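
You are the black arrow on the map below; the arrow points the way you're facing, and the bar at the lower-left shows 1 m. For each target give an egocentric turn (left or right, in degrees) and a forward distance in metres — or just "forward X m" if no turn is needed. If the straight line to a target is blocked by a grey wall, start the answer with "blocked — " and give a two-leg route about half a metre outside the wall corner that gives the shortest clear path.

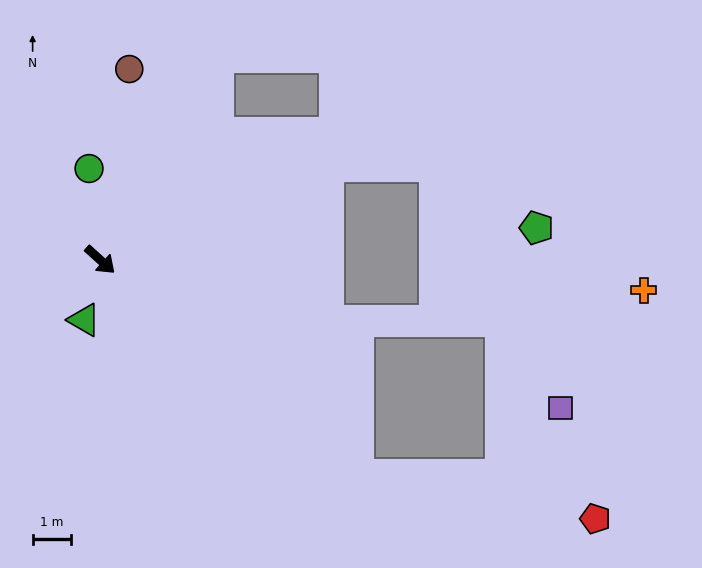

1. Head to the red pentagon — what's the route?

blocked — turn left 2°, forward 8.8 m, then turn left 30°, forward 6.3 m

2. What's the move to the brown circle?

turn left 124°, forward 5.1 m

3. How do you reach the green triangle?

turn right 63°, forward 1.6 m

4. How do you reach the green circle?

turn left 139°, forward 2.4 m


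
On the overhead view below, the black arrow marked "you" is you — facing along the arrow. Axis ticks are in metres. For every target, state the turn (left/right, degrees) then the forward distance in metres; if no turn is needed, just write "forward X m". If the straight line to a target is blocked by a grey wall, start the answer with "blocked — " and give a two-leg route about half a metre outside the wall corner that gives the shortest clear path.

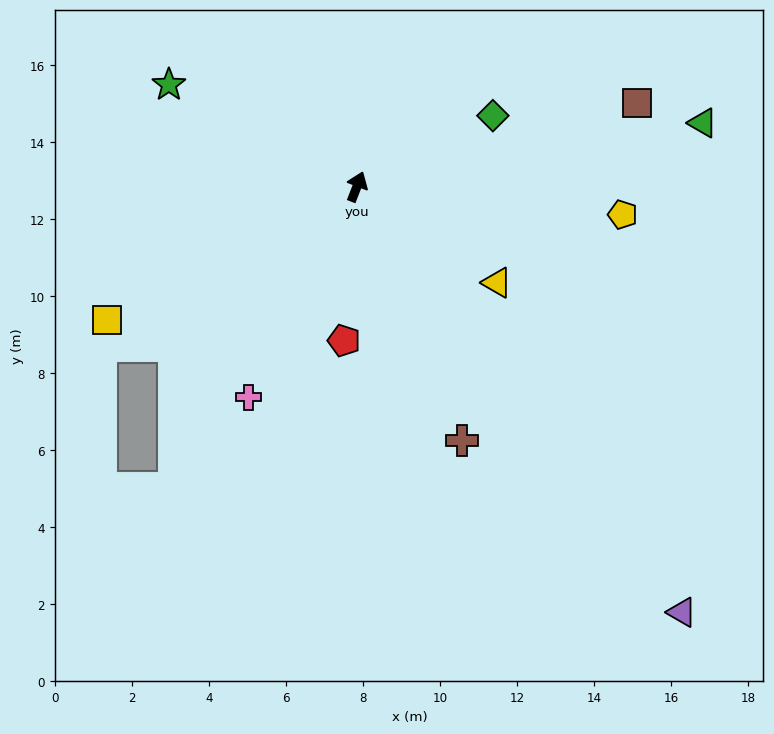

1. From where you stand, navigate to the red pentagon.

turn right 164°, forward 4.0 m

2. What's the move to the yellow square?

turn left 139°, forward 7.4 m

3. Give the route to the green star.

turn left 83°, forward 5.6 m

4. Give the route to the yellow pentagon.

turn right 75°, forward 6.9 m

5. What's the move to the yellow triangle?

turn right 103°, forward 4.4 m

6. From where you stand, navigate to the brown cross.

turn right 136°, forward 7.1 m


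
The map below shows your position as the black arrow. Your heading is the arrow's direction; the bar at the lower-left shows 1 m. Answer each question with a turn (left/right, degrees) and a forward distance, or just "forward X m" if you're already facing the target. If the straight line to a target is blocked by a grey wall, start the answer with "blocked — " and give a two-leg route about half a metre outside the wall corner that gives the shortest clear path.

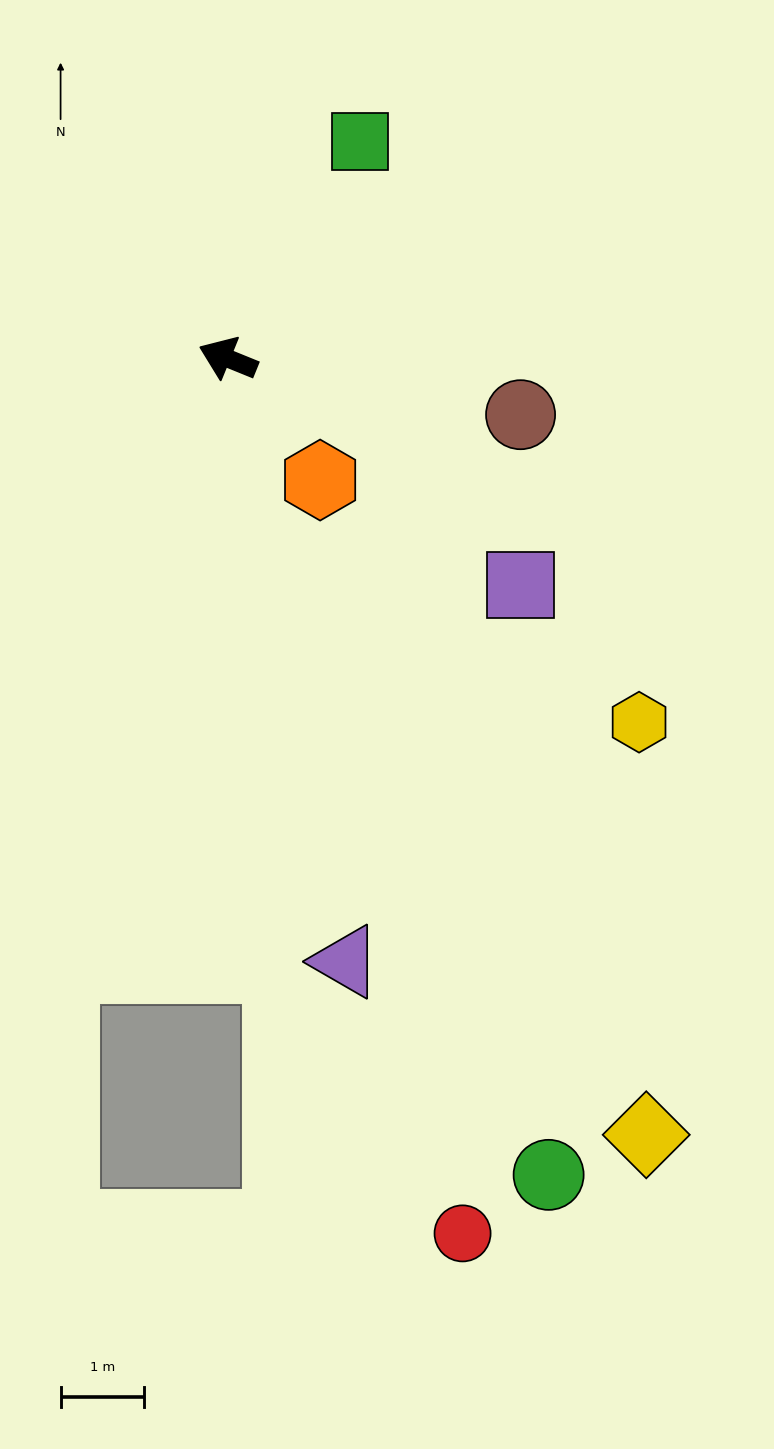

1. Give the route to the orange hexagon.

turn left 149°, forward 1.8 m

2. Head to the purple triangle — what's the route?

turn left 123°, forward 7.3 m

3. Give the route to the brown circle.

turn right 169°, forward 3.6 m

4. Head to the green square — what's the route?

turn right 99°, forward 3.0 m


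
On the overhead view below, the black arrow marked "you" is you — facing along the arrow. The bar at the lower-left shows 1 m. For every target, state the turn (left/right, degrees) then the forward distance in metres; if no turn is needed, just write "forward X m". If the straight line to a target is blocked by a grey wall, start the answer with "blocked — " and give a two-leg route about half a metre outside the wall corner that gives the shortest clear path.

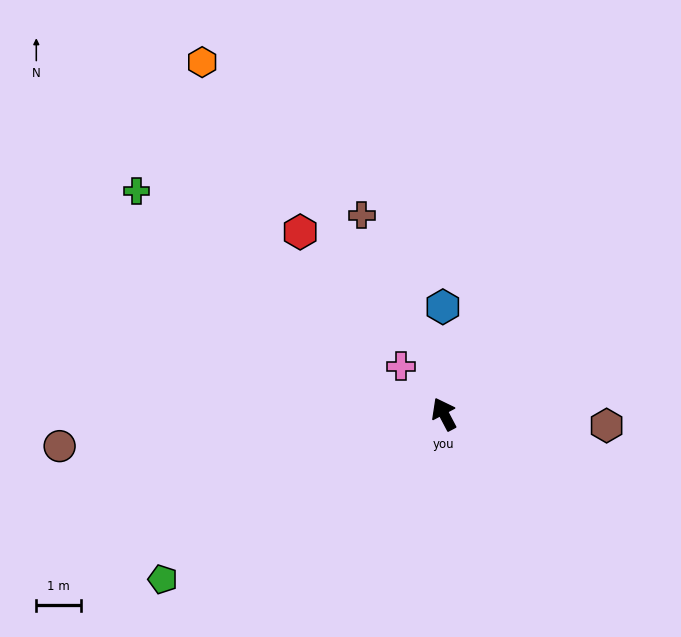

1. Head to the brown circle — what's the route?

turn left 67°, forward 8.6 m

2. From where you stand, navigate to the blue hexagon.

turn right 27°, forward 2.4 m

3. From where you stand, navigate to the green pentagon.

turn left 93°, forward 7.3 m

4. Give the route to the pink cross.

turn left 14°, forward 1.4 m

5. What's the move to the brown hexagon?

turn right 122°, forward 3.6 m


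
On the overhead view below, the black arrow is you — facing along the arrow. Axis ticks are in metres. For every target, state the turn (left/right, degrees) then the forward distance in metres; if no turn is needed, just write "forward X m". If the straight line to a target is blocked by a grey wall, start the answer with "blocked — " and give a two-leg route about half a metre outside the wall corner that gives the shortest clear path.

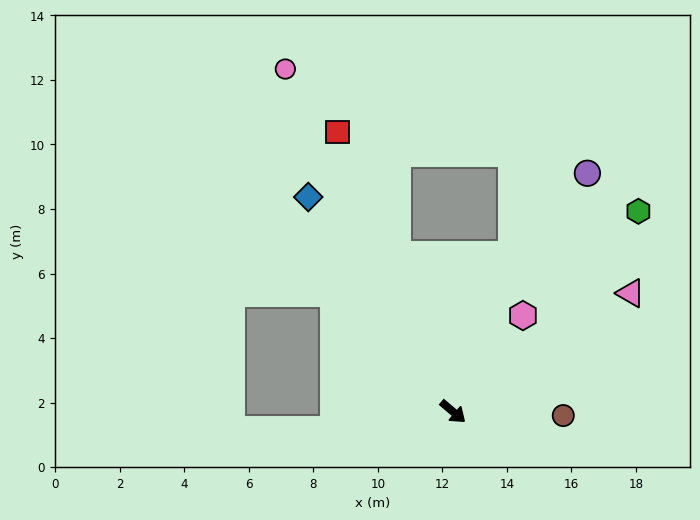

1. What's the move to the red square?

turn left 153°, forward 9.4 m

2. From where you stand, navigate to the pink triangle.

turn left 74°, forward 6.6 m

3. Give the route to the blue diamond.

turn left 164°, forward 8.0 m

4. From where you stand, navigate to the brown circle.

turn left 38°, forward 3.4 m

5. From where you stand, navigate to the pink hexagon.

turn left 94°, forward 3.7 m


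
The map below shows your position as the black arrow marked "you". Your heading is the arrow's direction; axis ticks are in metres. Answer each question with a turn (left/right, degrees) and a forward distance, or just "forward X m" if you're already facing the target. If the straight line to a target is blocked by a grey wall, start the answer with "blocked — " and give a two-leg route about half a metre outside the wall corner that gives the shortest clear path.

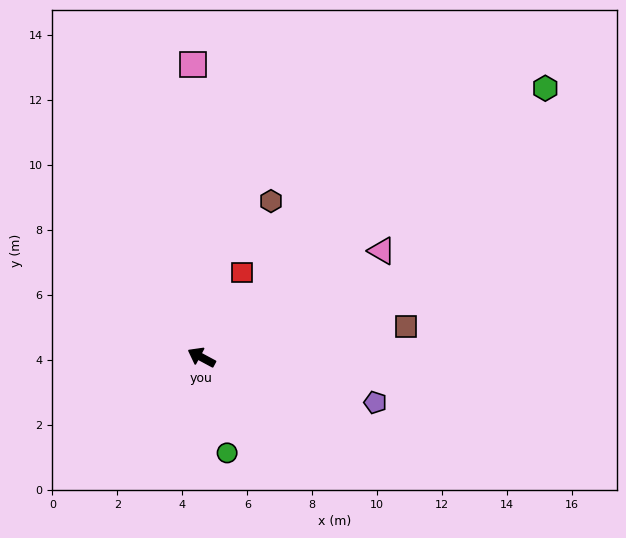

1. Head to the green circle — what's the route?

turn left 133°, forward 3.0 m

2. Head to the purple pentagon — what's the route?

turn right 166°, forward 5.5 m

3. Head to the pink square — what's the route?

turn right 60°, forward 9.0 m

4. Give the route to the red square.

turn right 87°, forward 2.9 m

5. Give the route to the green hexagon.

turn right 114°, forward 13.4 m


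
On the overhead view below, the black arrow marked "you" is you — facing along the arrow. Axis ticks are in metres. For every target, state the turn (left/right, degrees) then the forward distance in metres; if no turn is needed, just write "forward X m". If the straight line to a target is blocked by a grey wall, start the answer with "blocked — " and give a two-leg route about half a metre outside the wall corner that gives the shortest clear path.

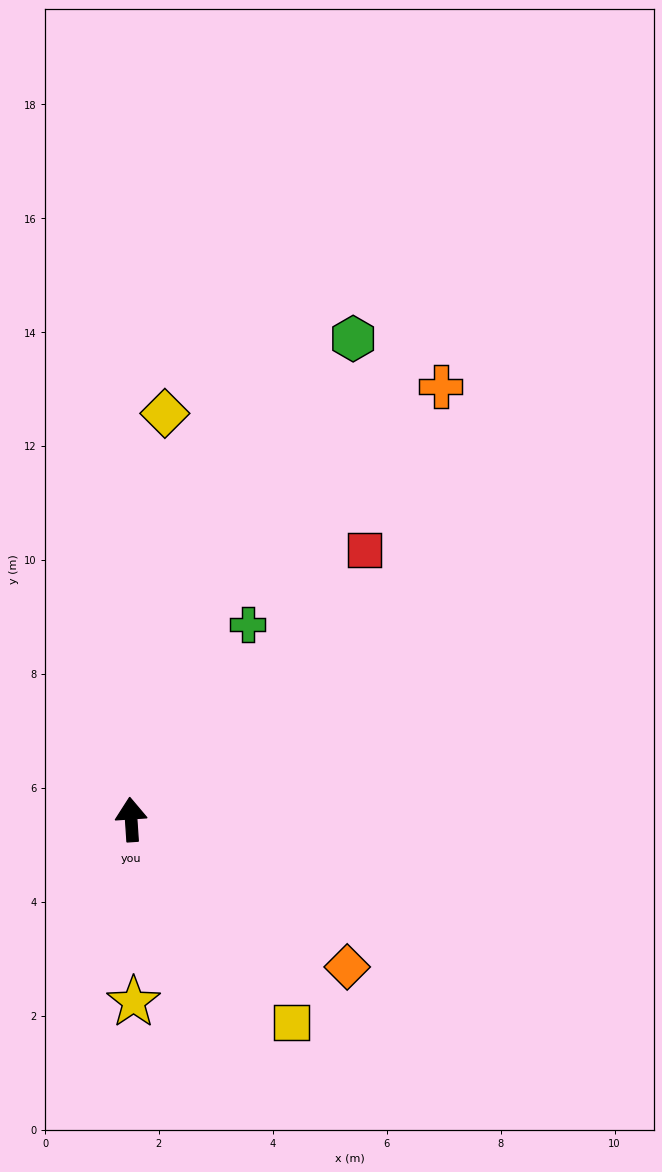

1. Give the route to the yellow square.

turn right 146°, forward 4.5 m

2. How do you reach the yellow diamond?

turn right 9°, forward 7.2 m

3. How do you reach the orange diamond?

turn right 128°, forward 4.6 m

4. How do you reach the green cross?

turn right 35°, forward 4.0 m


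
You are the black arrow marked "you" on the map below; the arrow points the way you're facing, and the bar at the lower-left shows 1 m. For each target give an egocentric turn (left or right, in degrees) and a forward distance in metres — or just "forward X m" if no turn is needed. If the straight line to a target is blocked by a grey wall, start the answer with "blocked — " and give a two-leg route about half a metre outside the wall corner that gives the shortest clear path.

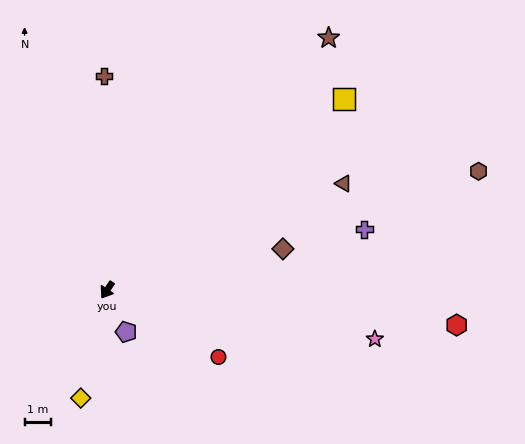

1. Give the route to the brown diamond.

turn left 137°, forward 6.9 m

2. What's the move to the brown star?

turn left 172°, forward 12.9 m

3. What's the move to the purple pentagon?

turn left 58°, forward 1.8 m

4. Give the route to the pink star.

turn left 113°, forward 10.4 m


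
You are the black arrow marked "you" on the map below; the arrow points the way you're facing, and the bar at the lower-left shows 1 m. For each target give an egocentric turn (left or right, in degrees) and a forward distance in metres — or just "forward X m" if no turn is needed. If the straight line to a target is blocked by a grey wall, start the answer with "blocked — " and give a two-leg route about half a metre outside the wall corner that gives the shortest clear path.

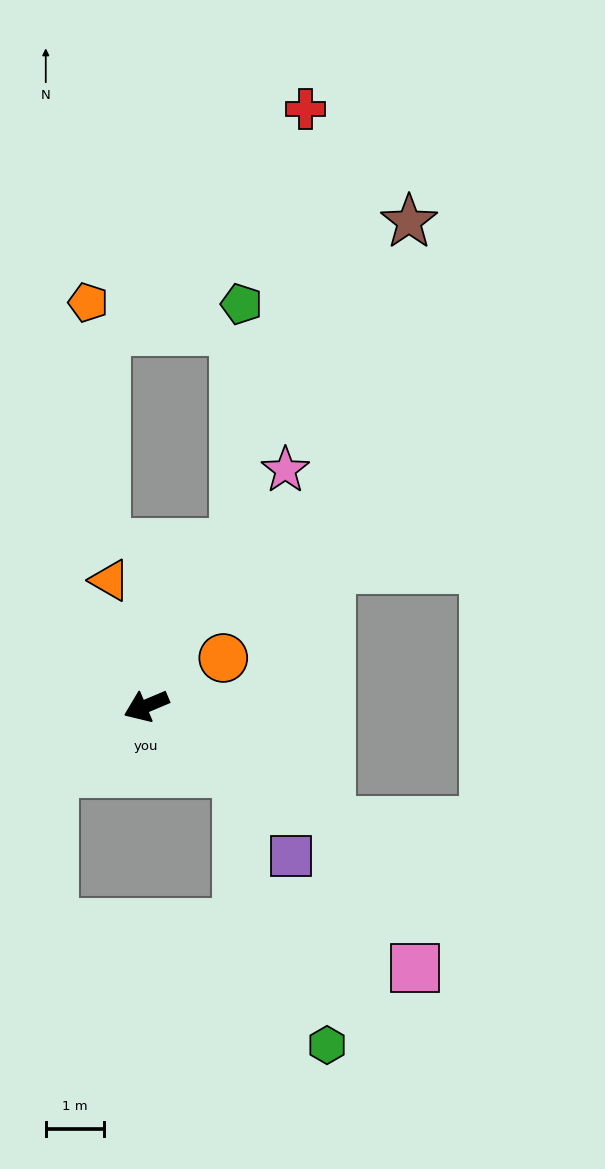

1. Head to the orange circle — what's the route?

turn right 171°, forward 1.5 m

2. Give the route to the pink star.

turn right 143°, forward 4.7 m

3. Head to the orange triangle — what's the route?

turn right 97°, forward 2.2 m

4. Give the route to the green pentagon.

blocked — turn right 141°, forward 3.1 m, then turn left 26°, forward 4.1 m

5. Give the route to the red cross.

blocked — turn right 141°, forward 3.1 m, then turn left 19°, forward 7.5 m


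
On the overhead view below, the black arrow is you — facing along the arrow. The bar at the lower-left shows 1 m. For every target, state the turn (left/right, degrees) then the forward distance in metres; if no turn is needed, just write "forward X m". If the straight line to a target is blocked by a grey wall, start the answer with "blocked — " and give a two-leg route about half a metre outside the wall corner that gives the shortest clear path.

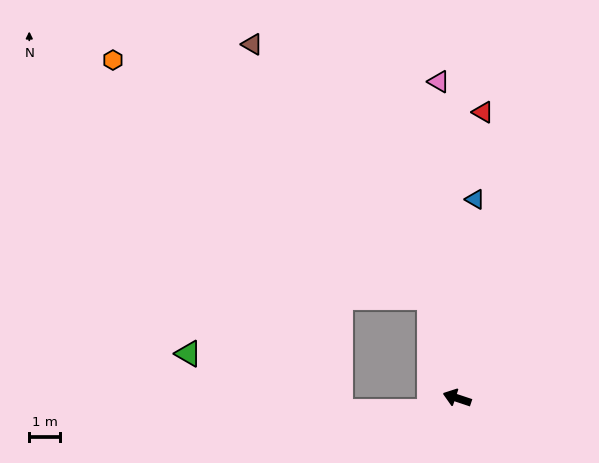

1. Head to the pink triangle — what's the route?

turn right 68°, forward 10.2 m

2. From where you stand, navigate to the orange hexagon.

blocked — turn right 57°, forward 3.4 m, then turn left 39°, forward 12.8 m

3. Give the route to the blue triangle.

turn right 77°, forward 6.4 m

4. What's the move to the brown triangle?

blocked — turn right 57°, forward 3.4 m, then turn left 21°, forward 10.0 m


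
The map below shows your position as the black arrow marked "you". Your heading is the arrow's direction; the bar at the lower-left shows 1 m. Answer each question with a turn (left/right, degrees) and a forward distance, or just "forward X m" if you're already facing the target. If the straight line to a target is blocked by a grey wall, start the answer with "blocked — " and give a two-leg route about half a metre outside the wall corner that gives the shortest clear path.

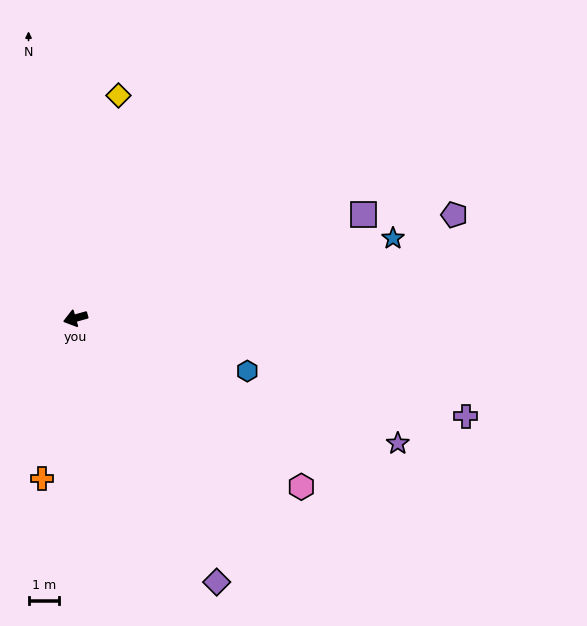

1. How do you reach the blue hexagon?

turn left 147°, forward 5.9 m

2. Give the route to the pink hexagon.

turn left 128°, forward 9.2 m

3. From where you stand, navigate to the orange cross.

turn left 62°, forward 5.3 m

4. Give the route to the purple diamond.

turn left 102°, forward 9.8 m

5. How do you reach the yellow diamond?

turn right 117°, forward 7.4 m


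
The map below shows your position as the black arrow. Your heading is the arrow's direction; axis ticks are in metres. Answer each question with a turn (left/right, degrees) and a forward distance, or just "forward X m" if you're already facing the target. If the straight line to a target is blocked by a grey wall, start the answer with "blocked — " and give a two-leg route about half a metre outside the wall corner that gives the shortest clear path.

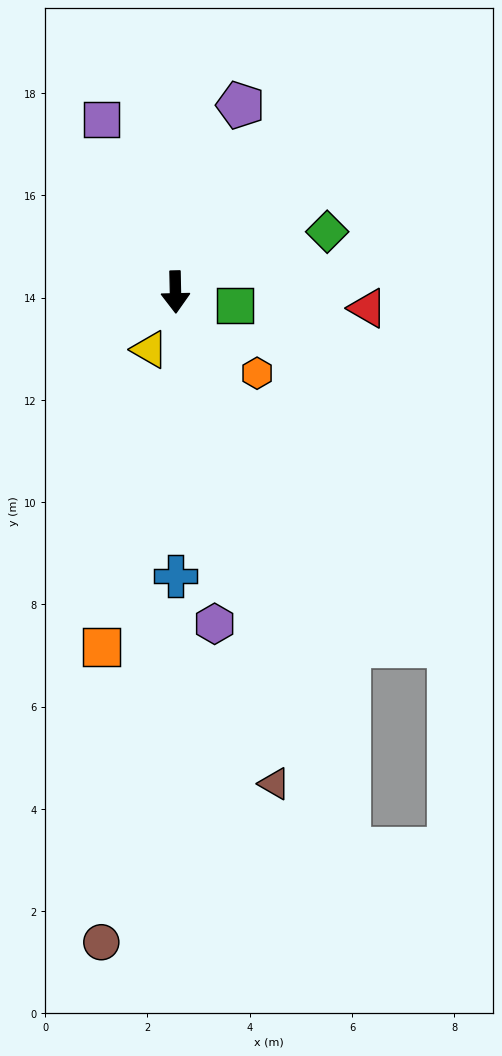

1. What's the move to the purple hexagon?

turn left 6°, forward 6.5 m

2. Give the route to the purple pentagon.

turn left 160°, forward 3.9 m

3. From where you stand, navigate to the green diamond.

turn left 110°, forward 3.2 m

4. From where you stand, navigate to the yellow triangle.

turn right 25°, forward 1.2 m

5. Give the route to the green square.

turn left 76°, forward 1.2 m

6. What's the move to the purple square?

turn right 158°, forward 3.7 m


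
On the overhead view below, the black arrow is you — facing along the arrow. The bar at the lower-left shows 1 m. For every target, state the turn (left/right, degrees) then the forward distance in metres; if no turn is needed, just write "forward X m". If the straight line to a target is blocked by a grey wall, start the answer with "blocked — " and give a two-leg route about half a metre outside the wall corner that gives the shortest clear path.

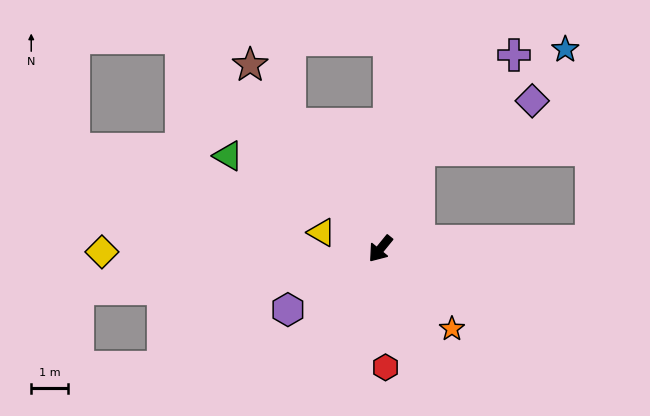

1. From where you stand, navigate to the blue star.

blocked — turn right 163°, forward 2.9 m, then turn right 33°, forward 4.8 m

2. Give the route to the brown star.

turn right 106°, forward 6.1 m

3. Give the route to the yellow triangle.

turn right 66°, forward 1.7 m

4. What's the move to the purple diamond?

blocked — turn right 163°, forward 2.9 m, then turn right 44°, forward 3.3 m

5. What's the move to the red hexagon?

turn left 42°, forward 3.2 m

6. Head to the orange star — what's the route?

turn left 81°, forward 2.9 m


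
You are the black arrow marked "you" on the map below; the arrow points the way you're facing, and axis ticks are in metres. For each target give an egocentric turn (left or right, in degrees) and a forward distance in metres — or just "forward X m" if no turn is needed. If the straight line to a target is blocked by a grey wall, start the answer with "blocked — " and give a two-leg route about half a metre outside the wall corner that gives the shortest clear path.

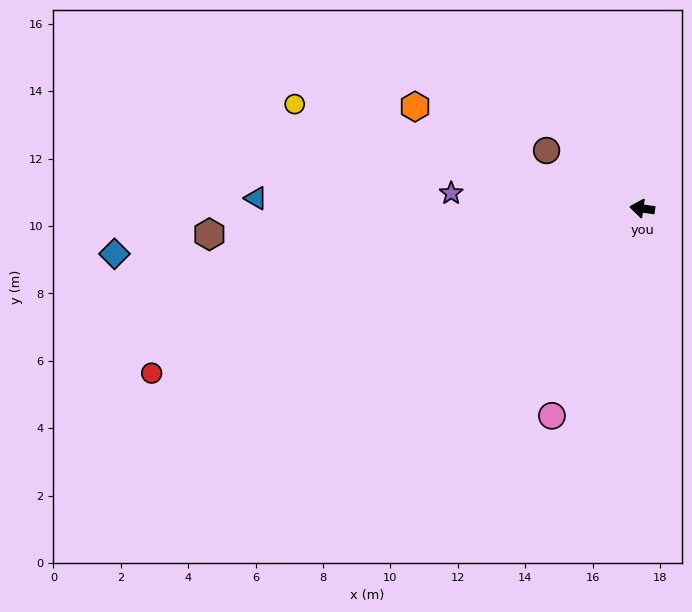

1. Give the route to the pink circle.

turn left 74°, forward 6.7 m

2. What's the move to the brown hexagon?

turn left 11°, forward 12.9 m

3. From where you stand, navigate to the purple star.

turn left 3°, forward 5.7 m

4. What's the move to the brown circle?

turn right 23°, forward 3.3 m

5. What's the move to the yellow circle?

turn right 9°, forward 10.8 m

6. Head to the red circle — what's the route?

turn left 27°, forward 15.4 m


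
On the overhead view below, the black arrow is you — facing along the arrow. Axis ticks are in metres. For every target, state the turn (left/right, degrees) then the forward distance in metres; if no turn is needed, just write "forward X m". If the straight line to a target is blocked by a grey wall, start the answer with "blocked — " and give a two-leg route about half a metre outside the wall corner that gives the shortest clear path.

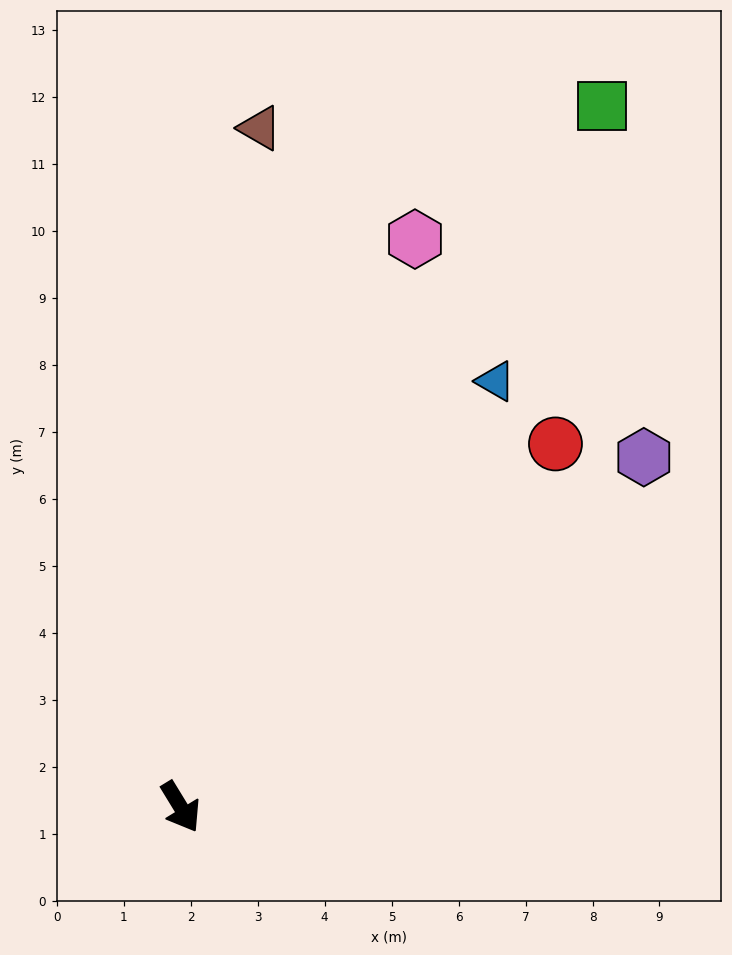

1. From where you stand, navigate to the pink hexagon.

turn left 126°, forward 9.2 m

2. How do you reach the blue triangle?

turn left 112°, forward 7.9 m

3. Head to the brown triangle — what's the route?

turn left 142°, forward 10.2 m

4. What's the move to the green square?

turn left 118°, forward 12.2 m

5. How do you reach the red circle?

turn left 103°, forward 7.8 m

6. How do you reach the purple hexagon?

turn left 96°, forward 8.7 m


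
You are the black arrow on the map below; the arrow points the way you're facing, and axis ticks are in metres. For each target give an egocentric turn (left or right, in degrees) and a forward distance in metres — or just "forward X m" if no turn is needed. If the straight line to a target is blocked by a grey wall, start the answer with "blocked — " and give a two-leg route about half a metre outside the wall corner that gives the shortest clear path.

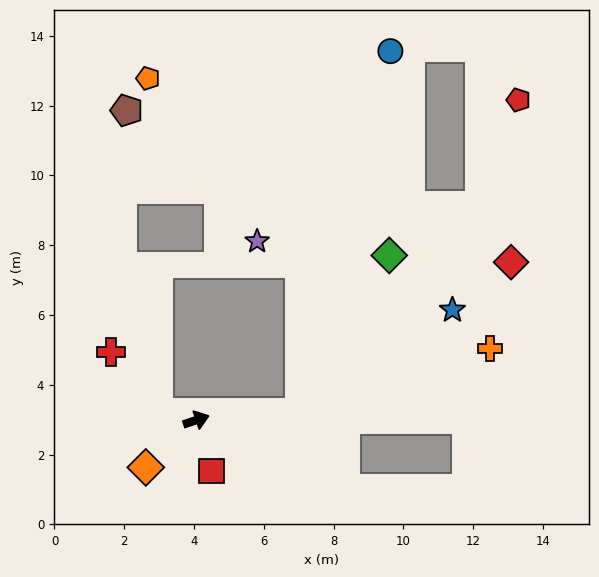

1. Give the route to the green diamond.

blocked — turn right 15°, forward 3.0 m, then turn left 57°, forward 5.2 m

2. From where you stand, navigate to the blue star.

blocked — turn right 15°, forward 3.0 m, then turn left 30°, forward 5.3 m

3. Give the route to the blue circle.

blocked — turn right 15°, forward 3.0 m, then turn left 72°, forward 10.7 m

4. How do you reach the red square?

turn right 92°, forward 1.5 m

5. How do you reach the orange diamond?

turn right 156°, forward 2.0 m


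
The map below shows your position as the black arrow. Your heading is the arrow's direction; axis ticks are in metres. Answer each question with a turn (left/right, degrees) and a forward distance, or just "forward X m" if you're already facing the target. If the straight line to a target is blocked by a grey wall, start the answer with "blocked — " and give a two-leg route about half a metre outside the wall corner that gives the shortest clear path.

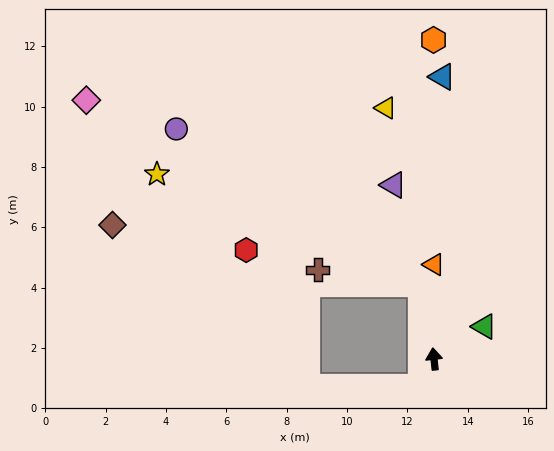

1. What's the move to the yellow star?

blocked — turn left 4°, forward 2.5 m, then turn left 57°, forward 9.5 m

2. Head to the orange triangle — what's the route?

turn right 6°, forward 3.1 m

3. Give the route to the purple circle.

blocked — turn left 4°, forward 2.5 m, then turn left 47°, forward 9.6 m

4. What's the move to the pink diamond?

blocked — turn left 4°, forward 2.5 m, then turn left 51°, forward 12.6 m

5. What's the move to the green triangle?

turn right 63°, forward 2.0 m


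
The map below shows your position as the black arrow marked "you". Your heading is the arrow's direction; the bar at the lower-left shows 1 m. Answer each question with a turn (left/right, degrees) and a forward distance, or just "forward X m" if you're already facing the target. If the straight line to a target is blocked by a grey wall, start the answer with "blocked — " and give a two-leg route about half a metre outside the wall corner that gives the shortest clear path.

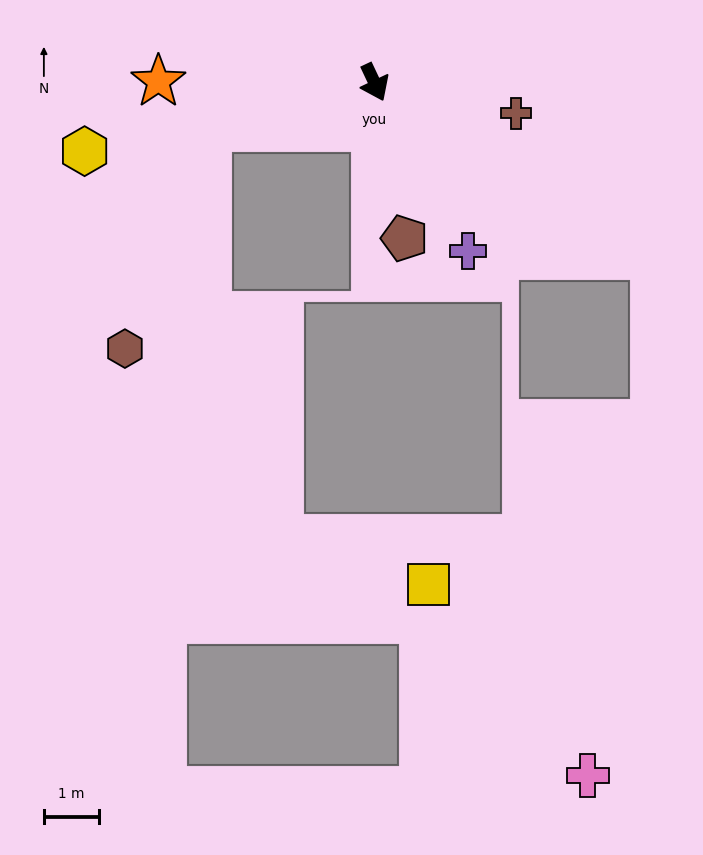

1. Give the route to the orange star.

turn right 116°, forward 3.9 m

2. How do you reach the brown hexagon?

blocked — turn right 100°, forward 3.1 m, then turn left 54°, forward 4.3 m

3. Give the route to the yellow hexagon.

turn right 102°, forward 5.4 m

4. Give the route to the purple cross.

turn left 4°, forward 3.5 m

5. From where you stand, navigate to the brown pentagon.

turn right 14°, forward 2.9 m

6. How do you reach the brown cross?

turn left 52°, forward 2.6 m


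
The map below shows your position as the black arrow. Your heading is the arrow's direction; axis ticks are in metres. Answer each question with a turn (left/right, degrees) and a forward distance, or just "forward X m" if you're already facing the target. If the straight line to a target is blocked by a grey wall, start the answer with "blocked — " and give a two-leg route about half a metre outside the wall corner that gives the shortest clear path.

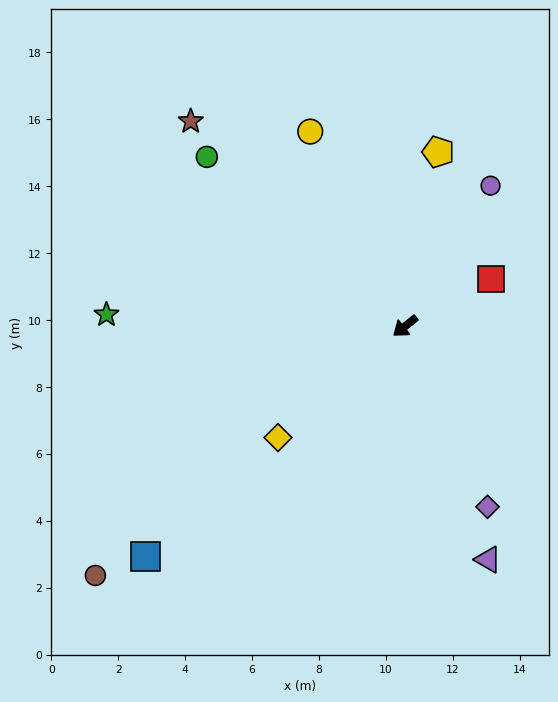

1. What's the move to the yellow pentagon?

turn right 139°, forward 5.3 m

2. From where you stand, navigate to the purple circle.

turn right 160°, forward 4.9 m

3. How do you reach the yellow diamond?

turn left 3°, forward 5.0 m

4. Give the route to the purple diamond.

turn left 76°, forward 5.9 m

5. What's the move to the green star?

turn right 41°, forward 8.9 m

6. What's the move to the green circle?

turn right 79°, forward 7.8 m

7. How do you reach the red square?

turn left 170°, forward 2.9 m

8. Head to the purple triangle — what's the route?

turn left 71°, forward 7.4 m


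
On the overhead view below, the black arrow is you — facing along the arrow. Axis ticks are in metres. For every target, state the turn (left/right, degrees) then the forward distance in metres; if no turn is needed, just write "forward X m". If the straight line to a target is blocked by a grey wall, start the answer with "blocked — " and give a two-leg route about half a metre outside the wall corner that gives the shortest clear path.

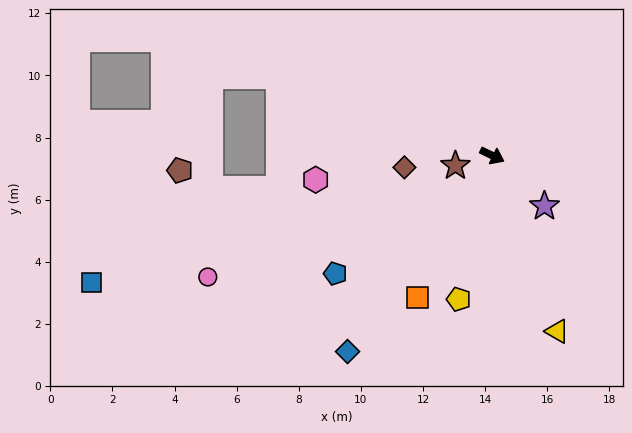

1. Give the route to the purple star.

turn right 18°, forward 2.3 m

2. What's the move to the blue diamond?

turn right 101°, forward 7.8 m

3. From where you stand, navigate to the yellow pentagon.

turn right 77°, forward 4.8 m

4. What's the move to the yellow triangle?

turn right 44°, forward 6.0 m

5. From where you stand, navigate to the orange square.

turn right 92°, forward 5.2 m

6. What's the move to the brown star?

turn right 139°, forward 1.2 m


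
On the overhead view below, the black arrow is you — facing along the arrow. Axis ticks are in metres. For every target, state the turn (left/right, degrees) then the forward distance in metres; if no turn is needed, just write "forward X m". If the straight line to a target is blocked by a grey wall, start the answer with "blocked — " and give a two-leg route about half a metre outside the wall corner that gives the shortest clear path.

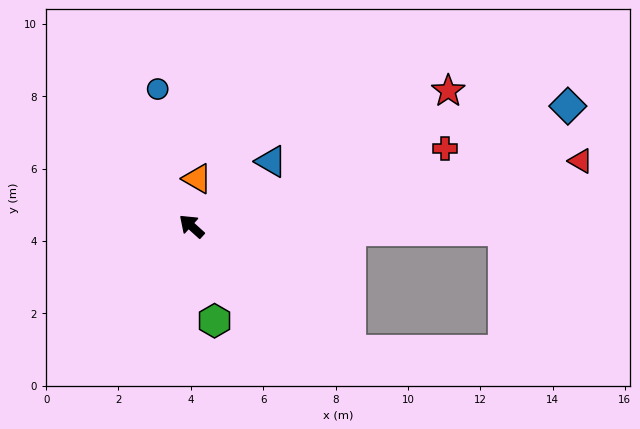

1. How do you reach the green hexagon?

turn left 146°, forward 2.7 m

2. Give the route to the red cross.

turn right 121°, forward 7.3 m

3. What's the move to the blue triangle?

turn right 99°, forward 2.8 m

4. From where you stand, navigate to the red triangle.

turn right 128°, forward 10.9 m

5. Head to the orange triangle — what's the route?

turn right 55°, forward 1.3 m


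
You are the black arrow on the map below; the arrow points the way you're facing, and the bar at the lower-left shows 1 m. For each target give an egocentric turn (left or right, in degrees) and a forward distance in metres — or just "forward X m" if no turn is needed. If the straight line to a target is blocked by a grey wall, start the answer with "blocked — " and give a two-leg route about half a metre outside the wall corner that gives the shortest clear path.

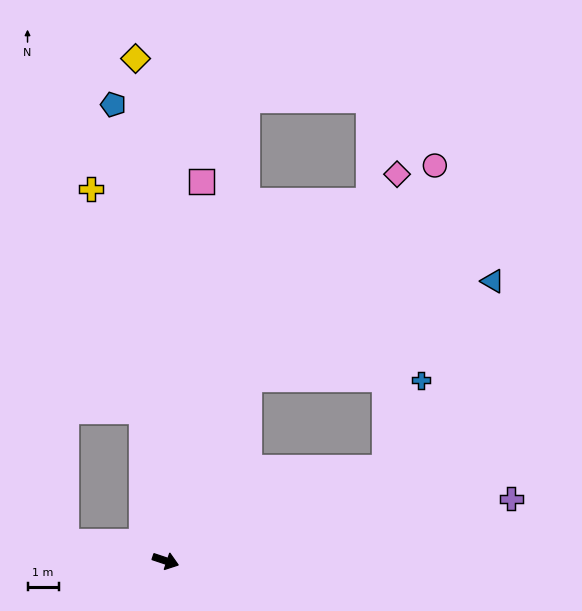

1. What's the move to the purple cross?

turn left 29°, forward 11.3 m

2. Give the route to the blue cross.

blocked — turn left 41°, forward 7.7 m, then turn left 45°, forward 3.0 m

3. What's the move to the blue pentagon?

turn left 115°, forward 14.8 m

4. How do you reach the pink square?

turn left 103°, forward 12.3 m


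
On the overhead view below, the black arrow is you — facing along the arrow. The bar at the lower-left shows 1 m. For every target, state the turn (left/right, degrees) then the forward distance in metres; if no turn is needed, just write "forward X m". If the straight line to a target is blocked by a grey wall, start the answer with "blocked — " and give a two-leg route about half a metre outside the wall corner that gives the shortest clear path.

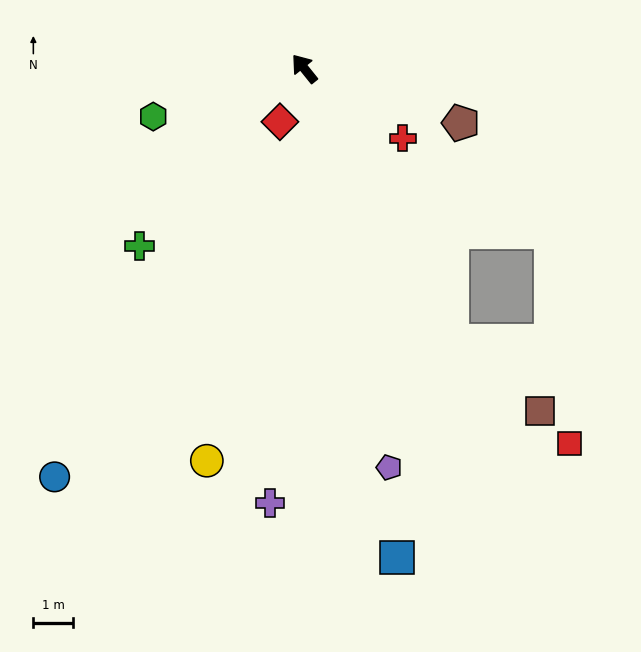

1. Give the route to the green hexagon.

turn left 69°, forward 4.0 m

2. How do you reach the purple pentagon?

turn left 153°, forward 10.3 m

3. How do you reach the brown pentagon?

turn right 148°, forward 4.2 m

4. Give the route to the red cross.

turn right 164°, forward 3.0 m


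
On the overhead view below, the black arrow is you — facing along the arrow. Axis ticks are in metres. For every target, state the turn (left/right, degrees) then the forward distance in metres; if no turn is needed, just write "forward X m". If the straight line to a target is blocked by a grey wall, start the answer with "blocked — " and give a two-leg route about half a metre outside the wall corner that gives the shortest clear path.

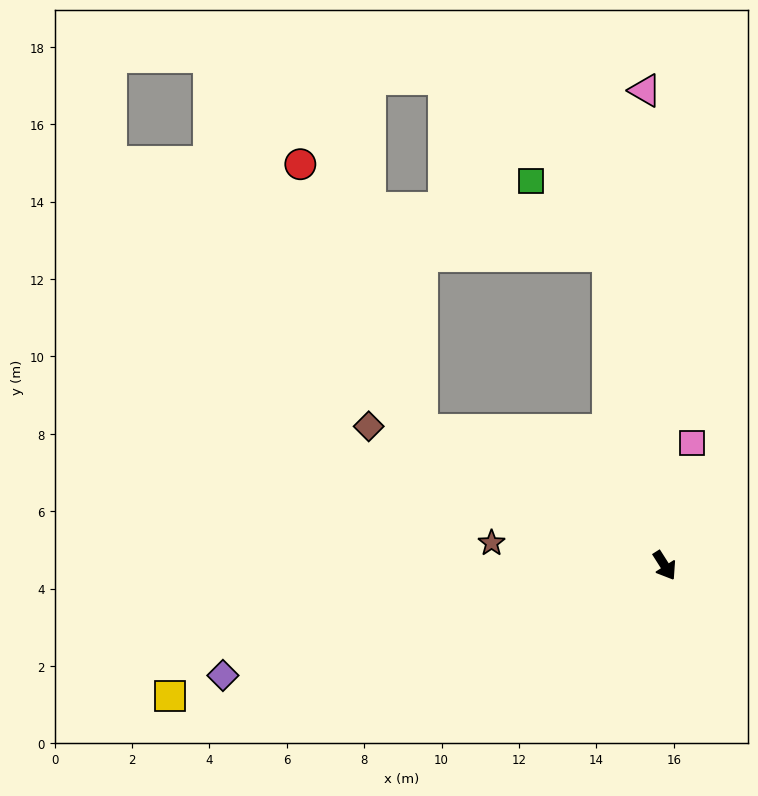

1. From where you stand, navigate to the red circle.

blocked — turn right 152°, forward 7.2 m, then turn right 36°, forward 7.6 m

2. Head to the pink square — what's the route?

turn left 135°, forward 3.3 m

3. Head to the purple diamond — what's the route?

turn right 108°, forward 11.8 m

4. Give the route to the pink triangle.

turn left 150°, forward 12.3 m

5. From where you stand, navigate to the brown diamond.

turn right 148°, forward 8.5 m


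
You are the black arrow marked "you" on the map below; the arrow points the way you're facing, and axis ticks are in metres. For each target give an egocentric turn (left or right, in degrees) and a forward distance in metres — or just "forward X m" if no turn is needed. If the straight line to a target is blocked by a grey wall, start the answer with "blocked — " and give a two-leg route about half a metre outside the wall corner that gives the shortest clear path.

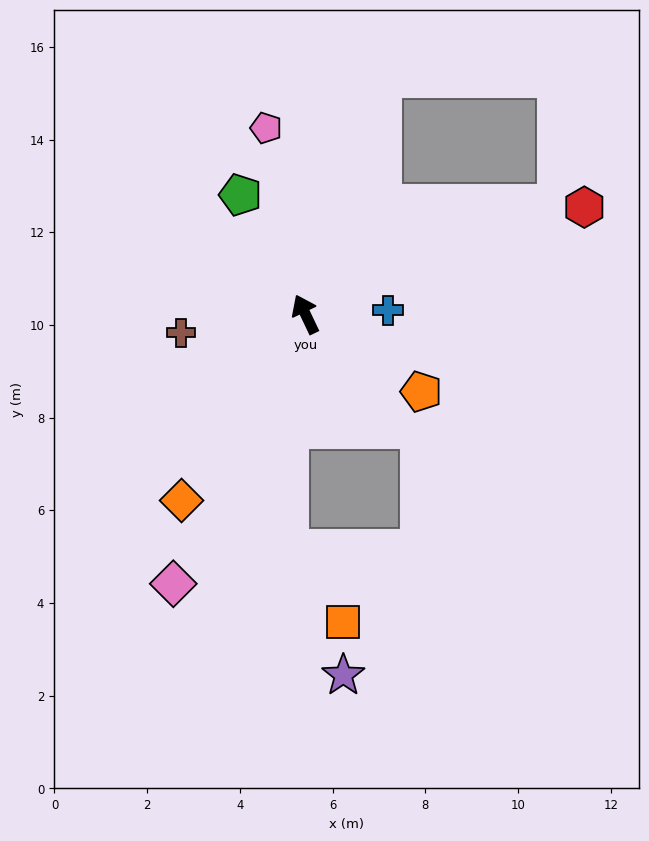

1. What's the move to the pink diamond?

turn left 128°, forward 6.5 m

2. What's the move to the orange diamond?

turn left 121°, forward 4.8 m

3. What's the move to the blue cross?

turn right 113°, forward 1.8 m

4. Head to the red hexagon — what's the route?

turn right 94°, forward 6.4 m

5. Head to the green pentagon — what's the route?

turn left 3°, forward 2.9 m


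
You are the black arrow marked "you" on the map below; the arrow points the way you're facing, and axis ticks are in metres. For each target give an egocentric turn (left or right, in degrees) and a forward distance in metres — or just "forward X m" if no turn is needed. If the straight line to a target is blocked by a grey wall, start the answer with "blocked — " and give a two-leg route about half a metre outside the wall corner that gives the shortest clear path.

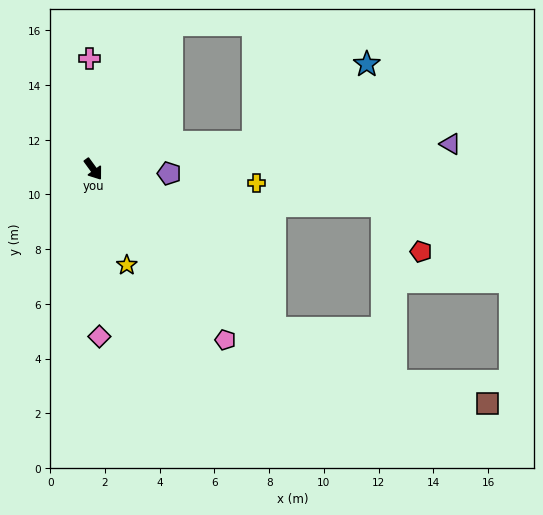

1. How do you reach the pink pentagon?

forward 7.9 m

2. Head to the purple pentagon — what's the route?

turn left 51°, forward 2.8 m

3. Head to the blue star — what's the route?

blocked — turn left 63°, forward 5.9 m, then turn left 26°, forward 5.0 m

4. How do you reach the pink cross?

turn left 146°, forward 4.0 m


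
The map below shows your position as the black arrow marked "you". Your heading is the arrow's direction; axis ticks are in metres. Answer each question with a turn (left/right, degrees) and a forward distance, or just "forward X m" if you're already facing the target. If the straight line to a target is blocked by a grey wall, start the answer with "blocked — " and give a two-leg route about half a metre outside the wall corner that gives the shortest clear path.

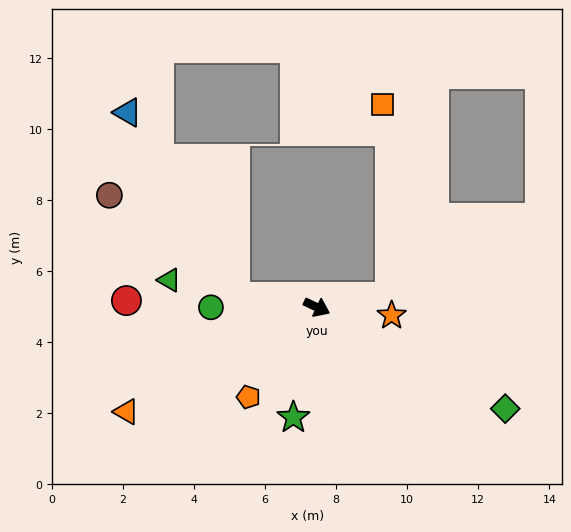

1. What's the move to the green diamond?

turn right 3°, forward 6.0 m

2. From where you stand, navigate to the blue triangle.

blocked — turn right 162°, forward 2.3 m, then turn right 53°, forward 6.0 m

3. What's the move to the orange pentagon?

turn right 102°, forward 3.2 m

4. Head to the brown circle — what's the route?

blocked — turn right 162°, forward 2.3 m, then turn right 32°, forward 4.6 m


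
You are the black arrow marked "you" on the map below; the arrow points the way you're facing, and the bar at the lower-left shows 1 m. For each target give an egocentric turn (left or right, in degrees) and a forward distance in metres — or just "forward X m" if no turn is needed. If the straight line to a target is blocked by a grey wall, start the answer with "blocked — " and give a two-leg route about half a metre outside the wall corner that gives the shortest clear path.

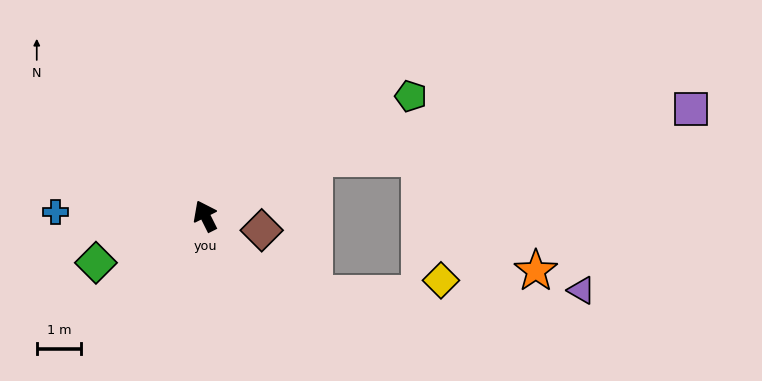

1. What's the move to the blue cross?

turn left 62°, forward 3.4 m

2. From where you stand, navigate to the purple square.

blocked — turn right 89°, forward 2.8 m, then turn right 20°, forward 8.6 m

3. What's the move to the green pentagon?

turn right 86°, forward 5.4 m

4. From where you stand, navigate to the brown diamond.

turn right 131°, forward 1.3 m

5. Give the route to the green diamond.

turn left 87°, forward 2.7 m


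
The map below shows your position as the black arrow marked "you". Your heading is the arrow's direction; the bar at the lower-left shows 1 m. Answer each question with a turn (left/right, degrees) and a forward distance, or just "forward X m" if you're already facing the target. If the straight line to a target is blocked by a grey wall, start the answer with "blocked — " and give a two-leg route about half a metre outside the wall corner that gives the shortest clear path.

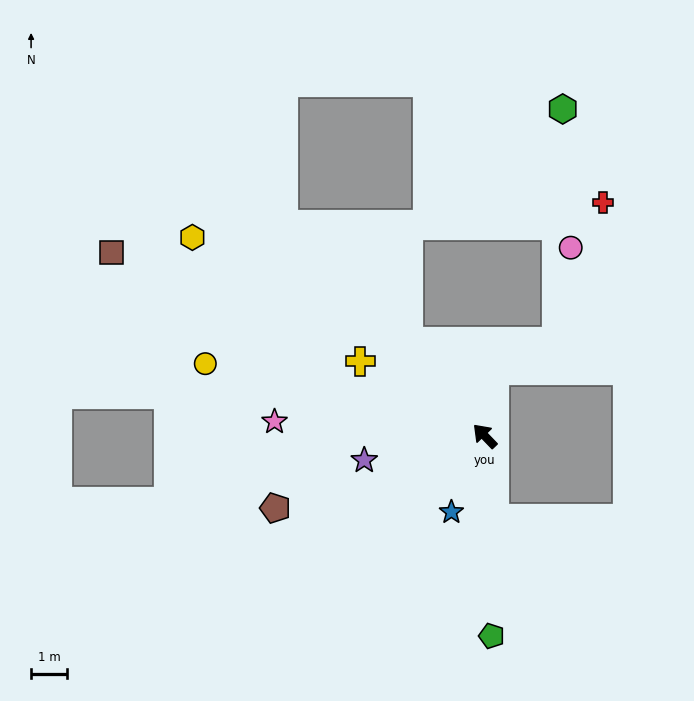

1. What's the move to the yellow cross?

turn left 15°, forward 4.0 m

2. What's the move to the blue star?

turn left 112°, forward 2.3 m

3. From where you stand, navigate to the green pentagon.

turn left 138°, forward 5.5 m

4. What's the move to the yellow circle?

turn left 32°, forward 8.0 m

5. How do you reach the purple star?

turn left 57°, forward 3.4 m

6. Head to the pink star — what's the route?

turn left 42°, forward 5.8 m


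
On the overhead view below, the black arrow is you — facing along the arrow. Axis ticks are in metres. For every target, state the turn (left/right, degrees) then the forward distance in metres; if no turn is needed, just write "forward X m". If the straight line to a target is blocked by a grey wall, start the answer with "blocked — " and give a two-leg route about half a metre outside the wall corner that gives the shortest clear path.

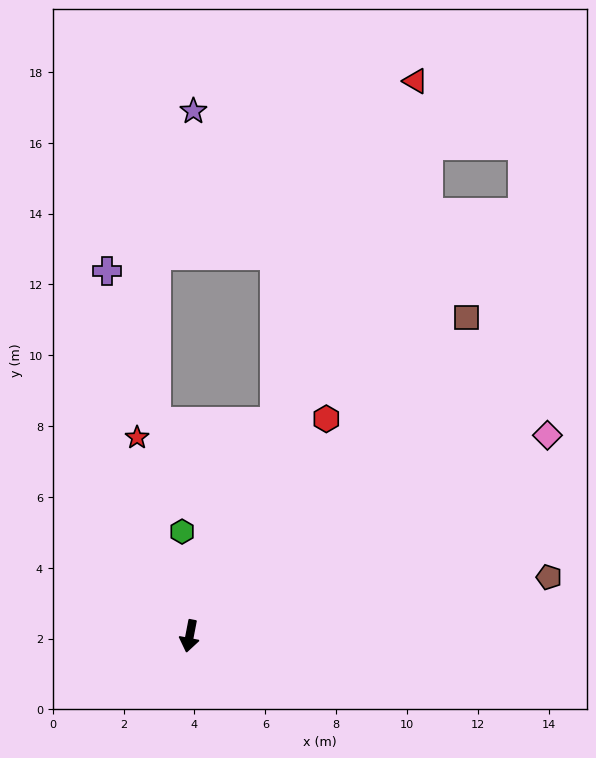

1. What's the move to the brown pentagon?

turn left 110°, forward 10.3 m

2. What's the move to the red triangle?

turn left 169°, forward 16.9 m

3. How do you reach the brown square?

turn left 150°, forward 11.9 m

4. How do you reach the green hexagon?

turn right 165°, forward 3.0 m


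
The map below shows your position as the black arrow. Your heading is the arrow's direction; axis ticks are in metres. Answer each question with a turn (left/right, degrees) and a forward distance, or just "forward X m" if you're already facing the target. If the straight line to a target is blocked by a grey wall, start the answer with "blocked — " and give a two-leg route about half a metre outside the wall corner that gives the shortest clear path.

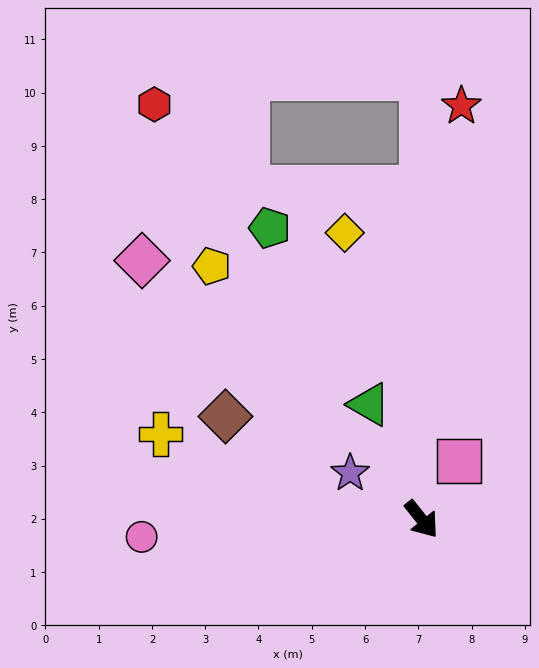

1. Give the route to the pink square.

turn left 108°, forward 1.3 m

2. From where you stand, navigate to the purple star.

turn right 162°, forward 1.6 m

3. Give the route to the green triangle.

turn left 166°, forward 2.4 m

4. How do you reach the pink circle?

turn right 125°, forward 5.3 m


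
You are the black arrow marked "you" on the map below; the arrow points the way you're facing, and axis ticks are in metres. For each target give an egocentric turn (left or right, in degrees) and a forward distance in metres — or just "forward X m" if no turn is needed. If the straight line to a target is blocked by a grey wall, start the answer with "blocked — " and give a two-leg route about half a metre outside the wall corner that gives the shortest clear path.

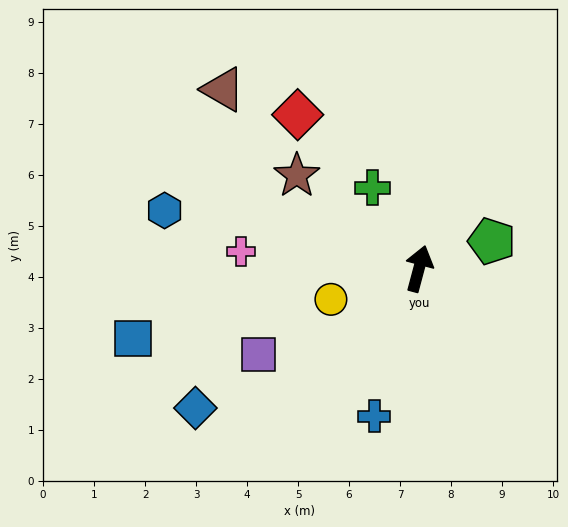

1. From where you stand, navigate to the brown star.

turn left 68°, forward 3.0 m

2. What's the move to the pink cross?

turn left 99°, forward 3.5 m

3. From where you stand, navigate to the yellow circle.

turn left 124°, forward 1.8 m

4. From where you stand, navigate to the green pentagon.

turn right 54°, forward 1.5 m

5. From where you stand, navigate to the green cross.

turn left 45°, forward 1.8 m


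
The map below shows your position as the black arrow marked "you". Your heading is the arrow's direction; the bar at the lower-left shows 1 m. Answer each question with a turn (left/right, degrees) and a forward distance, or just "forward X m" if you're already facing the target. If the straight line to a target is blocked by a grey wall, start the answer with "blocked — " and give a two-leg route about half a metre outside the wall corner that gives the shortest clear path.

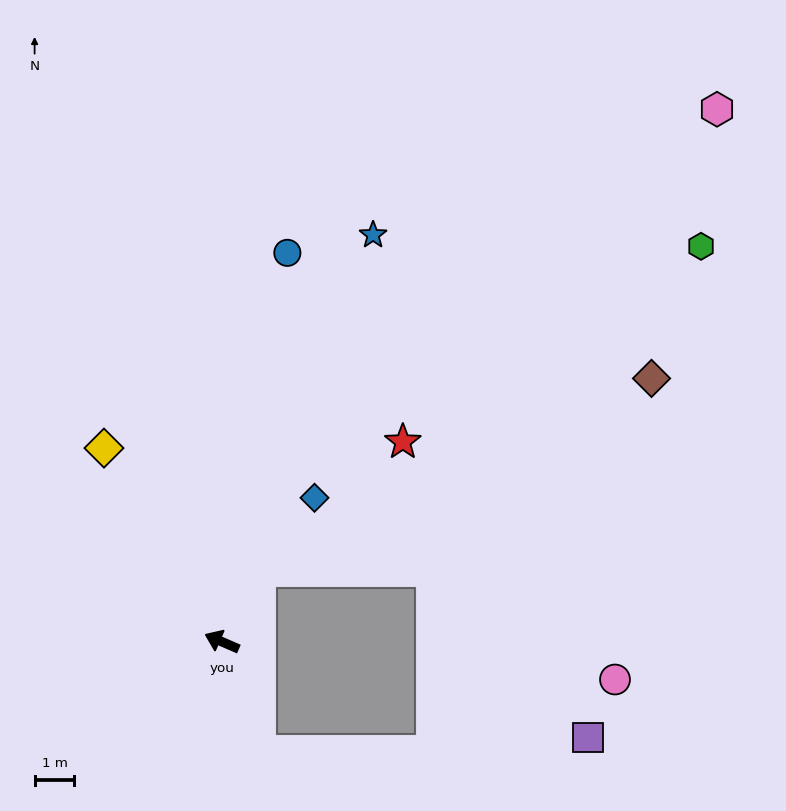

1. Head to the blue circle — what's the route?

turn right 76°, forward 9.9 m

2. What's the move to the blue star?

turn right 87°, forward 10.9 m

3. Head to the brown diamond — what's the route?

blocked — turn right 94°, forward 2.0 m, then turn right 37°, forward 11.0 m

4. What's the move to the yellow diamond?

turn right 35°, forward 5.7 m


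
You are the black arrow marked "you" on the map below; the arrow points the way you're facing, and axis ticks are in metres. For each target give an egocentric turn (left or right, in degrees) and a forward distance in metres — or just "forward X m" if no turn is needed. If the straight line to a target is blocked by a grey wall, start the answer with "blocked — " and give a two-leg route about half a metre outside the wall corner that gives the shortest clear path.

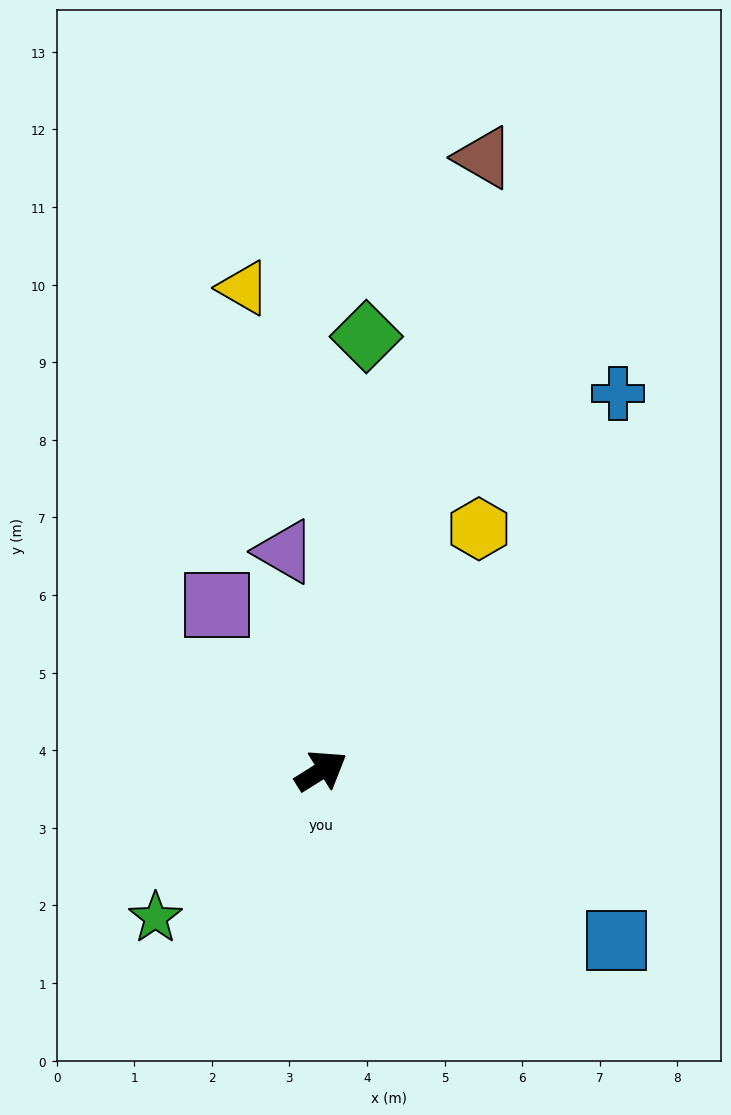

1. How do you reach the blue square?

turn right 62°, forward 4.4 m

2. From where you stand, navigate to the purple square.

turn left 90°, forward 2.5 m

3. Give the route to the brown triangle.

turn left 43°, forward 8.2 m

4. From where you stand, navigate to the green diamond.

turn left 52°, forward 5.6 m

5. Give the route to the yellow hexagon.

turn left 25°, forward 3.7 m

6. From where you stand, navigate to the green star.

turn right 171°, forward 2.9 m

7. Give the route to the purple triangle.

turn left 67°, forward 2.9 m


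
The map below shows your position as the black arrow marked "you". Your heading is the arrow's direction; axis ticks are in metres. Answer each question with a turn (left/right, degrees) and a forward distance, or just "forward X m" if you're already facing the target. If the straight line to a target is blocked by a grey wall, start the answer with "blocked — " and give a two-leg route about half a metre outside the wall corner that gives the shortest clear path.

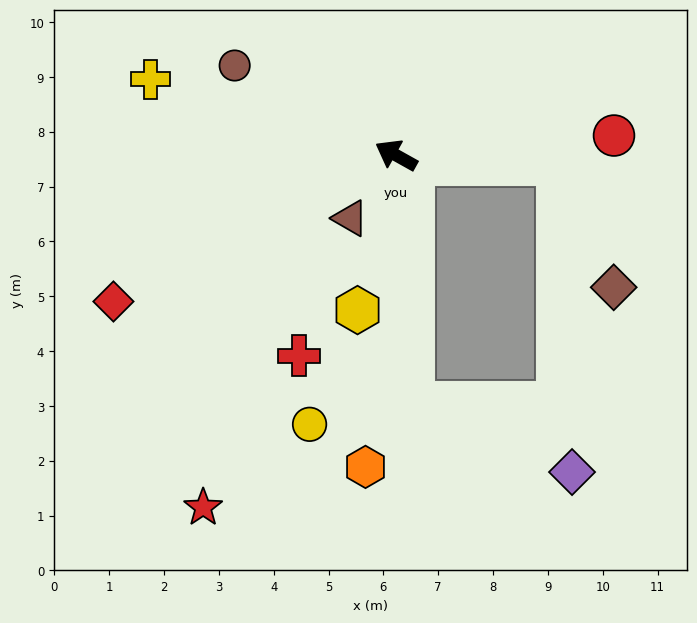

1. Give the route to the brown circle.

forward 3.4 m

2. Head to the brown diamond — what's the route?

blocked — turn right 153°, forward 3.0 m, then turn right 65°, forward 2.5 m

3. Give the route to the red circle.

turn right 146°, forward 4.0 m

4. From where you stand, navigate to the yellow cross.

turn left 12°, forward 4.7 m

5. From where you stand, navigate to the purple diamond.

blocked — turn left 123°, forward 4.6 m, then turn left 63°, forward 3.2 m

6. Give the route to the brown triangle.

turn left 83°, forward 1.4 m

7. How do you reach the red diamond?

turn left 57°, forward 5.8 m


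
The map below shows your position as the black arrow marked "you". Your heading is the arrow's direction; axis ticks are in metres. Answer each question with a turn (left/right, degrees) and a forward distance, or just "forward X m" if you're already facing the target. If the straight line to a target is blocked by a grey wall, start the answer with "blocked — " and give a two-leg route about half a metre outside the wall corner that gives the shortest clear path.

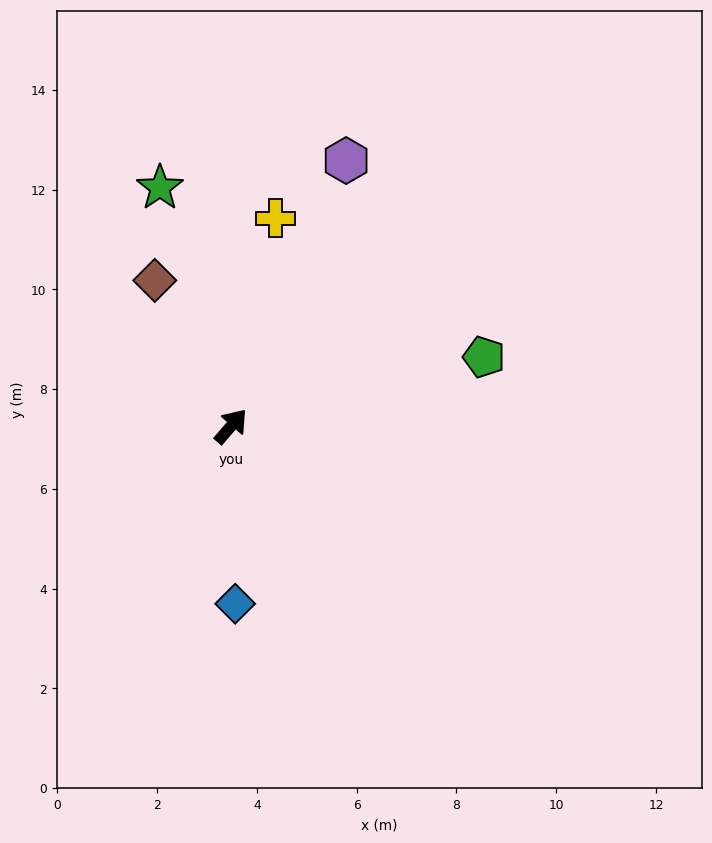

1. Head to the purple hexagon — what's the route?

turn left 17°, forward 5.8 m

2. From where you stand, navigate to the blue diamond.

turn right 138°, forward 3.6 m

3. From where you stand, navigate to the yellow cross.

turn left 29°, forward 4.3 m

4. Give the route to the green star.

turn left 57°, forward 5.0 m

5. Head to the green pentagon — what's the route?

turn right 34°, forward 5.3 m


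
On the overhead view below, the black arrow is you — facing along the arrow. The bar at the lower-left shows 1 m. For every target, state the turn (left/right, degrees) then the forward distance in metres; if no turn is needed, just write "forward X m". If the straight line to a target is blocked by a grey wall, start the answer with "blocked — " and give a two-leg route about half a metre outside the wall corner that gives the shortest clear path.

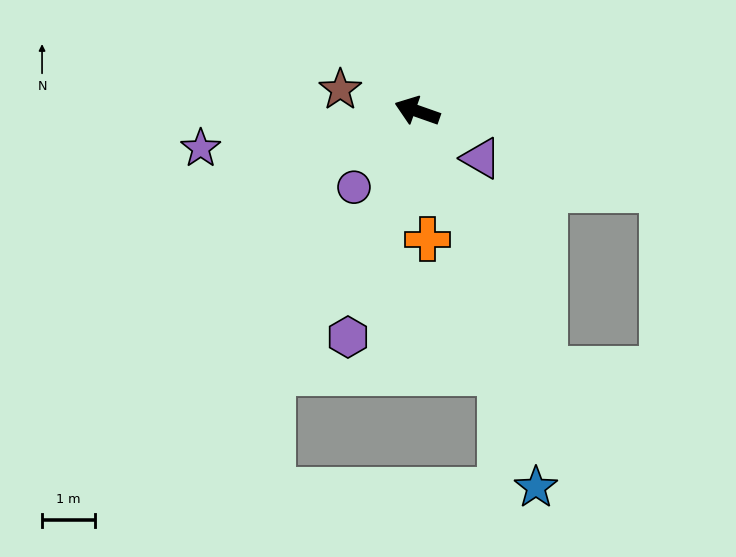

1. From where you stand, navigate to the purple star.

turn left 29°, forward 4.1 m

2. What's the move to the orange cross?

turn left 114°, forward 2.4 m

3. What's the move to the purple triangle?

turn left 163°, forward 1.5 m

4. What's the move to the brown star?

turn left 4°, forward 1.5 m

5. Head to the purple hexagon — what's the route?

turn left 92°, forward 4.5 m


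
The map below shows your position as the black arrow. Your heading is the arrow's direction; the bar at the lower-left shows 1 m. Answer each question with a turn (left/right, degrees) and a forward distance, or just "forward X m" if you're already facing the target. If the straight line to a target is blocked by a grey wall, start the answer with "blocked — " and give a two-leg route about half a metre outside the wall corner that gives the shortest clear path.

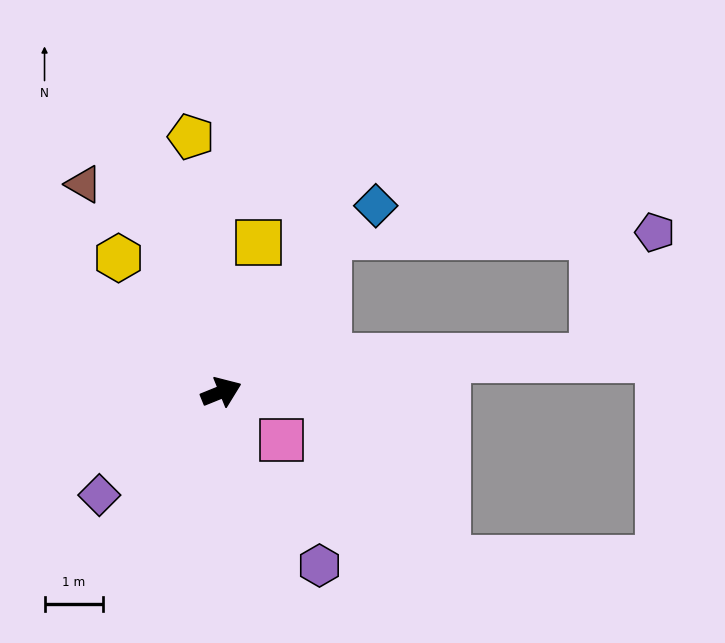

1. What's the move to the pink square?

turn right 61°, forward 1.3 m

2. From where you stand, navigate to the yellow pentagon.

turn left 75°, forward 4.4 m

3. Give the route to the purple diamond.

turn right 162°, forward 2.7 m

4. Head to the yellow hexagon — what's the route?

turn left 105°, forward 2.9 m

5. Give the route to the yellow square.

turn left 54°, forward 2.7 m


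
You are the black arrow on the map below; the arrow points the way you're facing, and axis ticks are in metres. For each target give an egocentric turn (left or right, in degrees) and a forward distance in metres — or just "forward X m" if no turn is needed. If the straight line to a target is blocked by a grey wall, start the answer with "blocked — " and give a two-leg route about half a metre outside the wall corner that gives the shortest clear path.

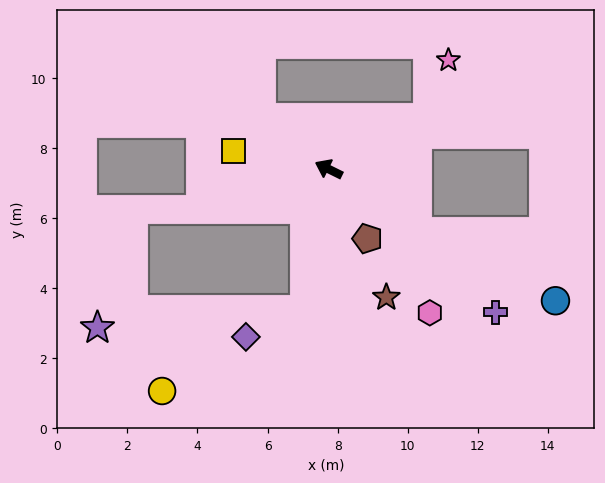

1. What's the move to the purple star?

blocked — turn left 107°, forward 4.1 m, then turn right 76°, forward 5.9 m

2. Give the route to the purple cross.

turn left 166°, forward 6.3 m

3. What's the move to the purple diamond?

blocked — turn left 107°, forward 4.1 m, then turn right 56°, forward 1.8 m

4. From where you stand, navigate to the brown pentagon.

turn left 145°, forward 2.3 m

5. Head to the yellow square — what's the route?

turn left 16°, forward 2.8 m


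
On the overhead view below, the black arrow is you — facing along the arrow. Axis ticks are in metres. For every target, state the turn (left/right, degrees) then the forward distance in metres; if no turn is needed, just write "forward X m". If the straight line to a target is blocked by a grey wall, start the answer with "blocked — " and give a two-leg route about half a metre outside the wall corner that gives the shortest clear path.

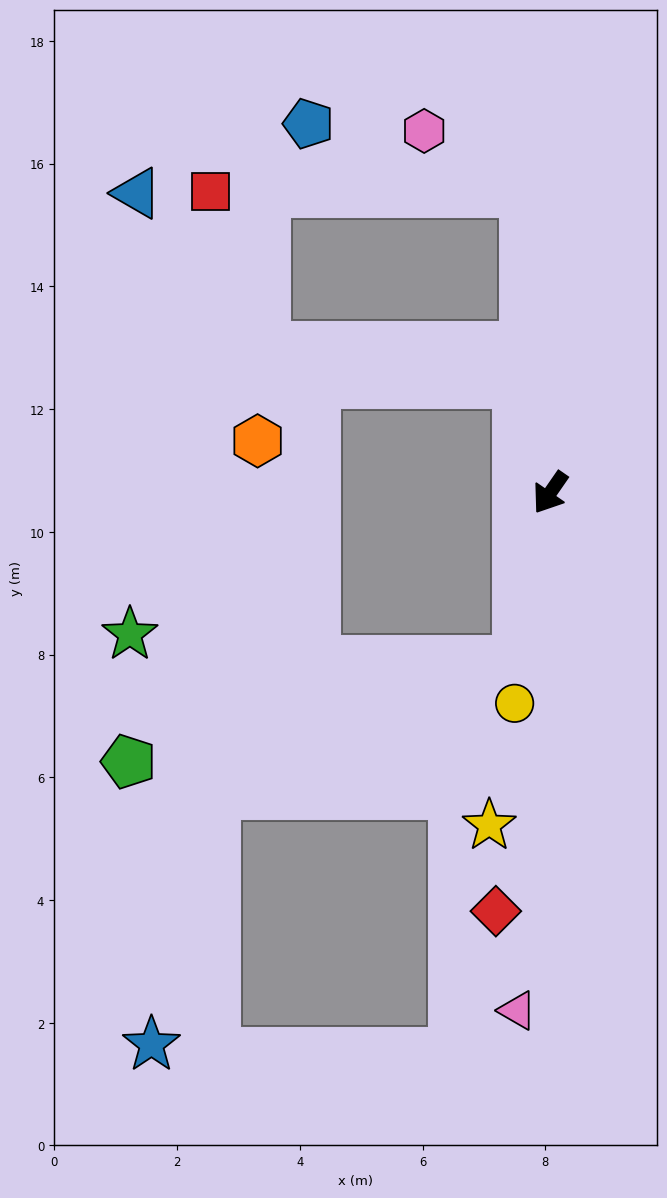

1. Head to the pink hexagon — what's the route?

blocked — turn right 141°, forward 4.9 m, then turn left 55°, forward 1.9 m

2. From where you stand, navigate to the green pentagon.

blocked — turn left 24°, forward 2.8 m, then turn right 65°, forward 6.6 m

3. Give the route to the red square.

blocked — turn right 141°, forward 4.9 m, then turn left 86°, forward 5.1 m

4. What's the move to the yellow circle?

turn left 25°, forward 3.5 m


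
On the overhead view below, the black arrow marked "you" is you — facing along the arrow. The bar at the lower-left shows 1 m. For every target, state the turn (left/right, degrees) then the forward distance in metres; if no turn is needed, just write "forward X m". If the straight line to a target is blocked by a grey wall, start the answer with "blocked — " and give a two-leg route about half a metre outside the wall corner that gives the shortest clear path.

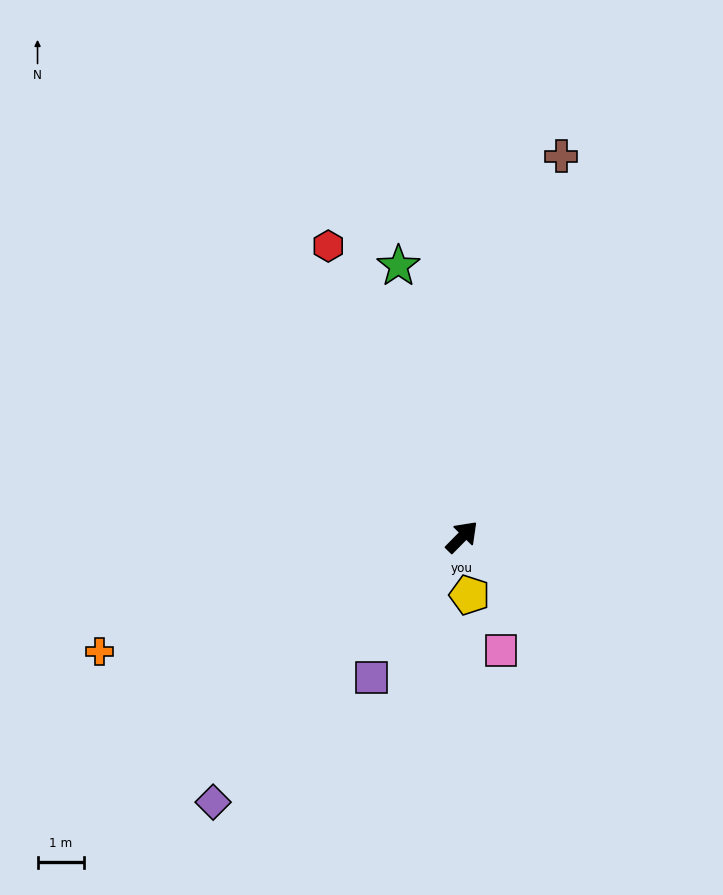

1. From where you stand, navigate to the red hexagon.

turn left 69°, forward 6.9 m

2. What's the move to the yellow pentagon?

turn right 128°, forward 1.3 m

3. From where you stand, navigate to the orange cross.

turn left 152°, forward 8.2 m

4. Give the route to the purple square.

turn right 168°, forward 3.6 m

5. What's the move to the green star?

turn left 58°, forward 6.0 m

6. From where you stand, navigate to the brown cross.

turn left 30°, forward 8.5 m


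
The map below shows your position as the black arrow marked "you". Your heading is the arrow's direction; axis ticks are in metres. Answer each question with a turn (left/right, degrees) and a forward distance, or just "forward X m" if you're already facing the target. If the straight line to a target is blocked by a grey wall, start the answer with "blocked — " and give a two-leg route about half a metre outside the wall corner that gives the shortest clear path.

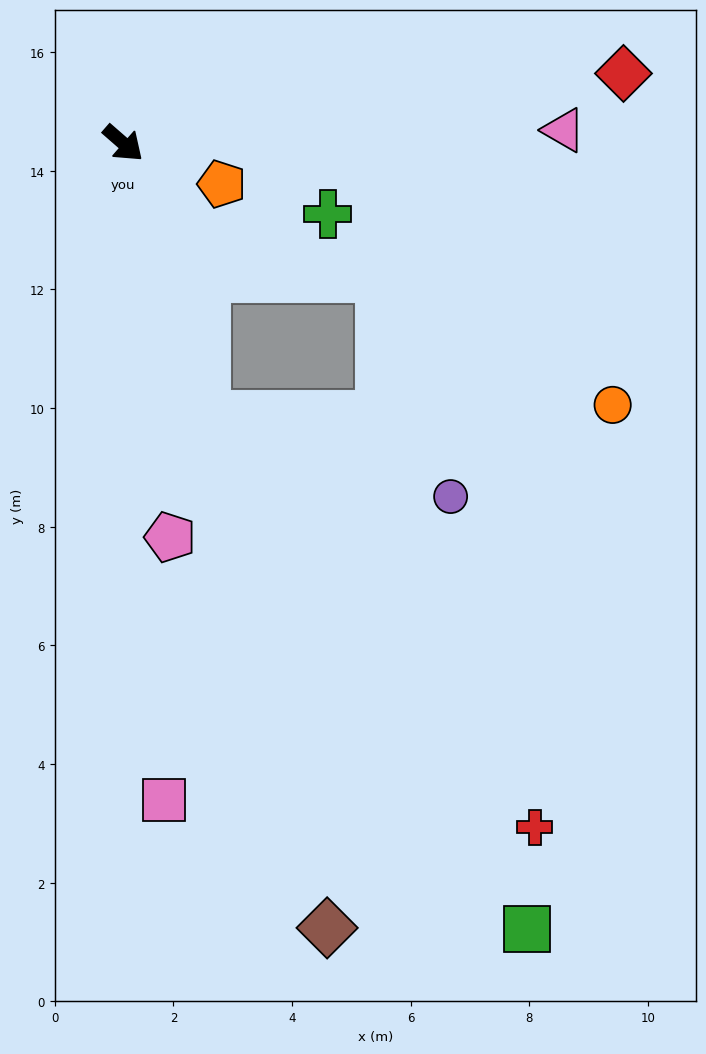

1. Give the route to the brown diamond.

turn right 34°, forward 13.7 m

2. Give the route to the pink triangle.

turn left 43°, forward 7.4 m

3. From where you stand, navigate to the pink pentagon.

turn right 42°, forward 6.7 m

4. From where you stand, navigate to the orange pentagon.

turn left 19°, forward 1.8 m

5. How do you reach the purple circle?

blocked — turn right 32°, forward 4.8 m, then turn left 55°, forward 4.4 m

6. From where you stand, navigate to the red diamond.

turn left 49°, forward 8.5 m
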